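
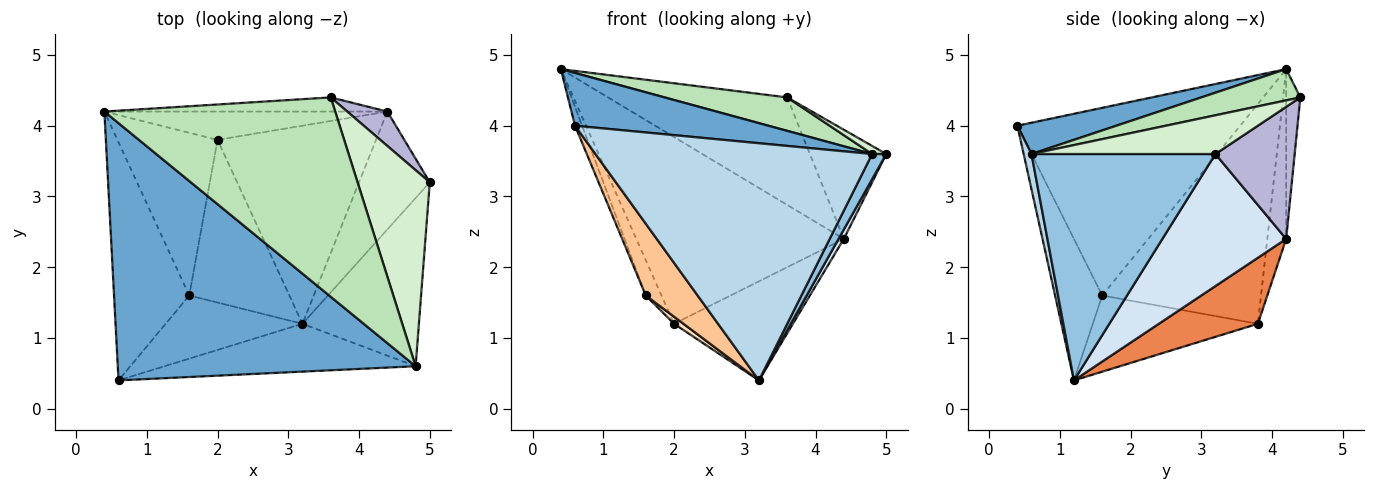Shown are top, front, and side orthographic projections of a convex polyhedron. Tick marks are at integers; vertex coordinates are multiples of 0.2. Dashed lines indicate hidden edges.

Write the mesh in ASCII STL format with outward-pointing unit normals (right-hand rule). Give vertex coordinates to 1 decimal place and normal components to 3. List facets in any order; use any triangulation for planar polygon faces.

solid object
 facet normal 0.102 -0.200 0.974
  outer loop
   vertex 4.8 0.6 3.6
   vertex 0.4 4.2 4.8
   vertex 0.6 0.4 4.0
  endloop
 endfacet
 facet normal 0.887 -0.068 -0.456
  outer loop
   vertex 4.8 0.6 3.6
   vertex 3.2 1.2 0.4
   vertex 5.0 3.2 3.6
  endloop
 endfacet
 facet normal 0.028 -0.980 -0.198
  outer loop
   vertex 4.8 0.6 3.6
   vertex 0.6 0.4 4.0
   vertex 3.2 1.2 0.4
  endloop
 endfacet
 facet normal 0.881 -0.038 -0.472
  outer loop
   vertex 4.4 4.2 2.4
   vertex 5.0 3.2 3.6
   vertex 3.2 1.2 0.4
  endloop
 endfacet
 facet normal 0.349 0.419 -0.838
  outer loop
   vertex 4.4 4.2 2.4
   vertex 3.2 1.2 0.4
   vertex 2.0 3.8 1.2
  endloop
 endfacet
 facet normal -0.090 0.985 -0.149
  outer loop
   vertex 4.4 4.2 2.4
   vertex 2.0 3.8 1.2
   vertex 0.4 4.2 4.8
  endloop
 endfacet
 facet normal -0.564 -0.620 -0.545
  outer loop
   vertex 1.6 1.6 1.6
   vertex 3.2 1.2 0.4
   vertex 0.6 0.4 4.0
  endloop
 endfacet
 facet normal -0.605 -0.035 -0.795
  outer loop
   vertex 1.6 1.6 1.6
   vertex 2.0 3.8 1.2
   vertex 3.2 1.2 0.4
  endloop
 endfacet
 facet normal -0.928 0.029 -0.372
  outer loop
   vertex 1.6 1.6 1.6
   vertex 0.6 0.4 4.0
   vertex 0.4 4.2 4.8
  endloop
 endfacet
 facet normal -0.906 0.090 -0.413
  outer loop
   vertex 1.6 1.6 1.6
   vertex 0.4 4.2 4.8
   vertex 2.0 3.8 1.2
  endloop
 endfacet
 facet normal 0.132 -0.164 0.978
  outer loop
   vertex 3.6 4.4 4.4
   vertex 0.4 4.2 4.8
   vertex 4.8 0.6 3.6
  endloop
 endfacet
 facet normal 0.472 -0.036 0.881
  outer loop
   vertex 3.6 4.4 4.4
   vertex 4.8 0.6 3.6
   vertex 5.0 3.2 3.6
  endloop
 endfacet
 facet normal -0.078 0.988 -0.130
  outer loop
   vertex 3.6 4.4 4.4
   vertex 4.4 4.2 2.4
   vertex 0.4 4.2 4.8
  endloop
 endfacet
 facet normal 0.703 0.678 0.213
  outer loop
   vertex 3.6 4.4 4.4
   vertex 5.0 3.2 3.6
   vertex 4.4 4.2 2.4
  endloop
 endfacet
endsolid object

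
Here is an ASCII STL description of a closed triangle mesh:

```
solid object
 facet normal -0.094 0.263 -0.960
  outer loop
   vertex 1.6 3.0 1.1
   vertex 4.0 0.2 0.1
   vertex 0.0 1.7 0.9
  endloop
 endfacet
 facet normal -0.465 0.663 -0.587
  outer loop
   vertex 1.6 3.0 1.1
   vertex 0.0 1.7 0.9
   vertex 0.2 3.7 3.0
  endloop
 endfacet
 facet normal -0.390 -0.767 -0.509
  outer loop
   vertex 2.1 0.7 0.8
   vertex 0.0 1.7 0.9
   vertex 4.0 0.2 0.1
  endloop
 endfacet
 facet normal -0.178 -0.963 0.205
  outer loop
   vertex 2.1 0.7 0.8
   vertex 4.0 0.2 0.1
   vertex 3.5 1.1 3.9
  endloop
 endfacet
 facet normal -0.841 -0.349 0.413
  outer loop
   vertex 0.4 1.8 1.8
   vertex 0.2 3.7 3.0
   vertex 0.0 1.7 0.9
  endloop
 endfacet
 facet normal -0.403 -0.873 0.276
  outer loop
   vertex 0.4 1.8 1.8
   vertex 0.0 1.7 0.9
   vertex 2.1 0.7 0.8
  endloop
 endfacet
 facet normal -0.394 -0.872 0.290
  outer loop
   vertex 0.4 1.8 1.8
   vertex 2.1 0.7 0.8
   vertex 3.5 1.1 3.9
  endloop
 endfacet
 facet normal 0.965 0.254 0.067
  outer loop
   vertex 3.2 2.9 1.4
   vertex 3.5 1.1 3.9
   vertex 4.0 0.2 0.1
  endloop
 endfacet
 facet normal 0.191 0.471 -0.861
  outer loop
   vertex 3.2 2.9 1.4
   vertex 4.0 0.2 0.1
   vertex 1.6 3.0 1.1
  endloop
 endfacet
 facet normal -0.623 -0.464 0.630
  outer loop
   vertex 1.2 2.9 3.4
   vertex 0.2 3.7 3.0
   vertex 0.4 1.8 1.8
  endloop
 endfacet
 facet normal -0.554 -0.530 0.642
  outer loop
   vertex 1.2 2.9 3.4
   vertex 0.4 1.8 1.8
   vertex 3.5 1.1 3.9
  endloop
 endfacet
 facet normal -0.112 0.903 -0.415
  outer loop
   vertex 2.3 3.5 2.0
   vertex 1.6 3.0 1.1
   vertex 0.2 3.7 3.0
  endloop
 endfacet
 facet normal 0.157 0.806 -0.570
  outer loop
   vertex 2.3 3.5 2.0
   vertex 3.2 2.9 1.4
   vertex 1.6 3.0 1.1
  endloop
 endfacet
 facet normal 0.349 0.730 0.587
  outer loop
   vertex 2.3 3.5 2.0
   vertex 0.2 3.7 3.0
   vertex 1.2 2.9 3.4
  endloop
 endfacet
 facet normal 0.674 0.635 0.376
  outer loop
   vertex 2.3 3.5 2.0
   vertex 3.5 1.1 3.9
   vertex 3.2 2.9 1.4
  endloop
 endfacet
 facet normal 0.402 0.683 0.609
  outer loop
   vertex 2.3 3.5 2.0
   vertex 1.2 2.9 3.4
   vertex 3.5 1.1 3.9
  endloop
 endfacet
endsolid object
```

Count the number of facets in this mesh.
16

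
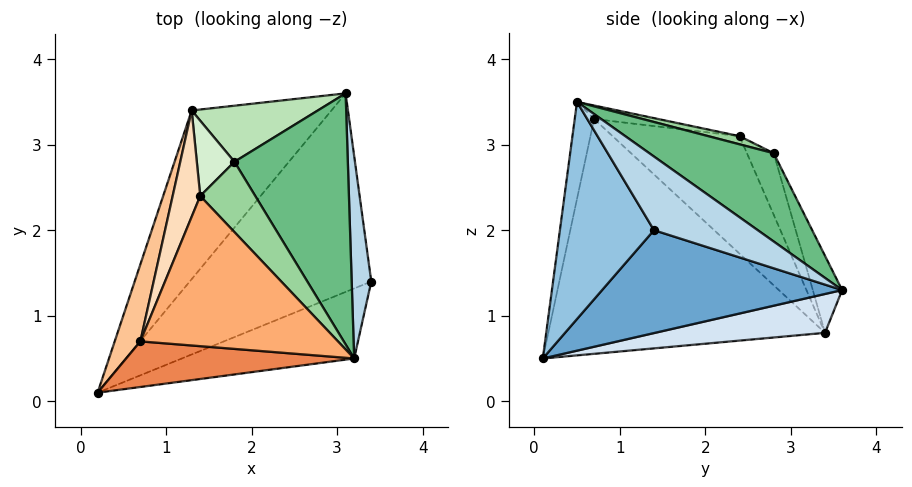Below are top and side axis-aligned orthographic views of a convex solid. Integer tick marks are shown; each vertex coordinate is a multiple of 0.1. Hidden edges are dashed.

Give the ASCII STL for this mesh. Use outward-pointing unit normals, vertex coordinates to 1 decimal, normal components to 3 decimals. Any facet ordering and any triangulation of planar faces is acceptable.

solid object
 facet normal 0.482 -0.205 -0.852
  outer loop
   vertex 3.1 3.6 1.3
   vertex 3.4 1.4 2.0
   vertex 0.2 0.1 0.5
  endloop
 endfacet
 facet normal 0.499 -0.771 -0.396
  outer loop
   vertex 3.2 0.5 3.5
   vertex 0.2 0.1 0.5
   vertex 3.4 1.4 2.0
  endloop
 endfacet
 facet normal 0.945 0.209 0.251
  outer loop
   vertex 3.2 0.5 3.5
   vertex 3.4 1.4 2.0
   vertex 3.1 3.6 1.3
  endloop
 endfacet
 facet normal 0.268 -0.002 -0.963
  outer loop
   vertex 1.3 3.4 0.8
   vertex 3.1 3.6 1.3
   vertex 0.2 0.1 0.5
  endloop
 endfacet
 facet normal -0.096 -0.970 0.225
  outer loop
   vertex 0.7 0.7 3.3
   vertex 0.2 0.1 0.5
   vertex 3.2 0.5 3.5
  endloop
 endfacet
 facet normal -0.067 0.144 0.987
  outer loop
   vertex 0.7 0.7 3.3
   vertex 3.2 0.5 3.5
   vertex 1.4 2.4 3.1
  endloop
 endfacet
 facet normal -0.946 0.306 0.103
  outer loop
   vertex 0.7 0.7 3.3
   vertex 1.3 3.4 0.8
   vertex 0.2 0.1 0.5
  endloop
 endfacet
 facet normal -0.895 0.393 0.210
  outer loop
   vertex 0.7 0.7 3.3
   vertex 1.4 2.4 3.1
   vertex 1.3 3.4 0.8
  endloop
 endfacet
 facet normal 0.531 0.502 0.683
  outer loop
   vertex 1.8 2.8 2.9
   vertex 3.2 0.5 3.5
   vertex 3.1 3.6 1.3
  endloop
 endfacet
 facet normal 0.139 0.328 0.934
  outer loop
   vertex 1.8 2.8 2.9
   vertex 1.4 2.4 3.1
   vertex 3.2 0.5 3.5
  endloop
 endfacet
 facet normal -0.190 0.931 0.311
  outer loop
   vertex 1.8 2.8 2.9
   vertex 3.1 3.6 1.3
   vertex 1.3 3.4 0.8
  endloop
 endfacet
 facet normal -0.570 0.744 0.348
  outer loop
   vertex 1.8 2.8 2.9
   vertex 1.3 3.4 0.8
   vertex 1.4 2.4 3.1
  endloop
 endfacet
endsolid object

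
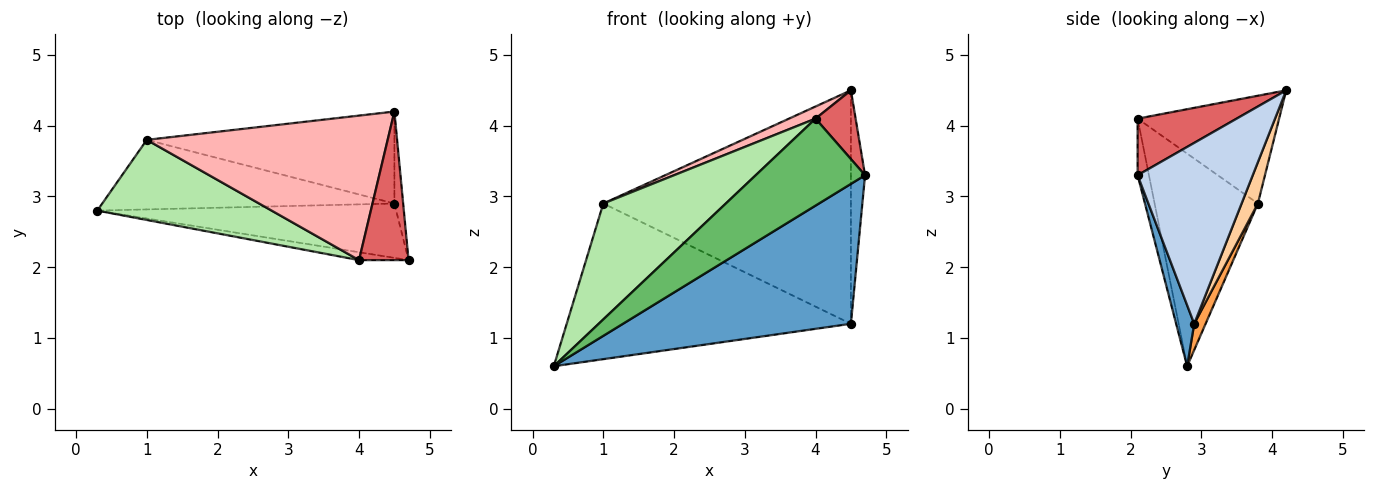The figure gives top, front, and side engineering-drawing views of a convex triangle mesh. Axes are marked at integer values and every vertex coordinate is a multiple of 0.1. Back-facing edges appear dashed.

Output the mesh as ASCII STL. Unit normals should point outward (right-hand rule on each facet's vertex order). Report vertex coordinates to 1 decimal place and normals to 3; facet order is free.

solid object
 facet normal 0.074 -0.930 -0.361
  outer loop
   vertex 4.5 2.9 1.2
   vertex 4.7 2.1 3.3
   vertex 0.3 2.8 0.6
  endloop
 endfacet
 facet normal 0.991 0.122 -0.048
  outer loop
   vertex 4.5 2.9 1.2
   vertex 4.5 4.2 4.5
   vertex 4.7 2.1 3.3
  endloop
 endfacet
 facet normal 0.037 0.912 -0.408
  outer loop
   vertex 4.5 2.9 1.2
   vertex 0.3 2.8 0.6
   vertex 1.0 3.8 2.9
  endloop
 endfacet
 facet normal 0.061 0.929 -0.366
  outer loop
   vertex 4.5 2.9 1.2
   vertex 1.0 3.8 2.9
   vertex 4.5 4.2 4.5
  endloop
 endfacet
 facet normal -0.103 -0.991 -0.090
  outer loop
   vertex 4.0 2.1 4.1
   vertex 0.3 2.8 0.6
   vertex 4.7 2.1 3.3
  endloop
 endfacet
 facet normal -0.570 -0.676 0.467
  outer loop
   vertex 4.0 2.1 4.1
   vertex 1.0 3.8 2.9
   vertex 0.3 2.8 0.6
  endloop
 endfacet
 facet normal 0.720 -0.291 0.630
  outer loop
   vertex 4.0 2.1 4.1
   vertex 4.7 2.1 3.3
   vertex 4.5 4.2 4.5
  endloop
 endfacet
 facet normal -0.407 -0.076 0.910
  outer loop
   vertex 4.0 2.1 4.1
   vertex 4.5 4.2 4.5
   vertex 1.0 3.8 2.9
  endloop
 endfacet
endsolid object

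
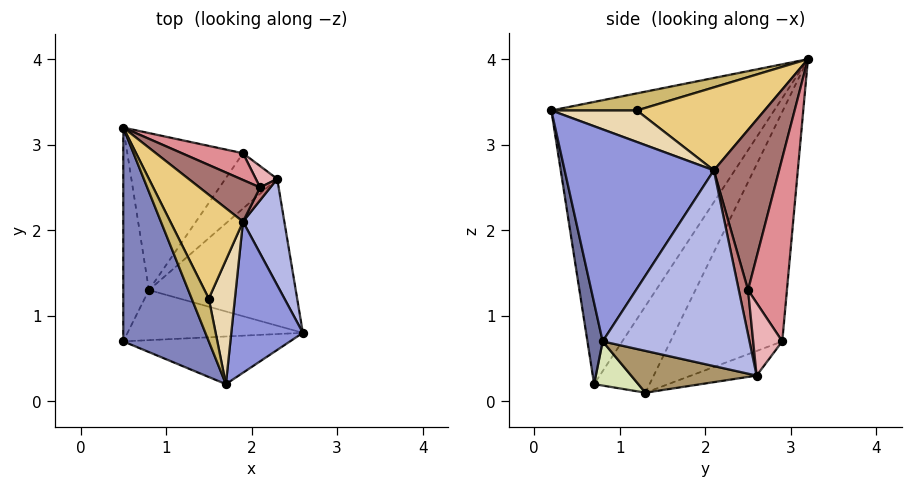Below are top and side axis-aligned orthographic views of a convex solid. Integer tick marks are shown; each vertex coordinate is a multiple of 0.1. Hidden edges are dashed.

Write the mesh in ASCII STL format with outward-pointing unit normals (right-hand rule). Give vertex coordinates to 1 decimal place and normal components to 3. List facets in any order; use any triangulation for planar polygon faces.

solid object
 facet normal 0.091 -0.978 -0.187
  outer loop
   vertex 1.7 0.2 3.4
   vertex 0.5 0.7 0.2
   vertex 2.6 0.8 0.7
  endloop
 endfacet
 facet normal -0.876 -0.403 0.265
  outer loop
   vertex 1.7 0.2 3.4
   vertex 0.5 3.2 4.0
   vertex 0.5 0.7 0.2
  endloop
 endfacet
 facet normal 0.947 0.018 0.320
  outer loop
   vertex 1.9 2.1 2.7
   vertex 1.7 0.2 3.4
   vertex 2.6 0.8 0.7
  endloop
 endfacet
 facet normal 0.958 0.205 0.202
  outer loop
   vertex 1.9 2.1 2.7
   vertex 2.6 0.8 0.7
   vertex 2.3 2.6 0.3
  endloop
 endfacet
 facet normal -0.880 0.397 -0.261
  outer loop
   vertex 0.8 1.3 0.1
   vertex 0.5 0.7 0.2
   vertex 0.5 3.2 4.0
  endloop
 endfacet
 facet normal -0.703 0.616 -0.354
  outer loop
   vertex 0.8 1.3 0.1
   vertex 0.5 3.2 4.0
   vertex 1.9 2.9 0.7
  endloop
 endfacet
 facet normal -0.362 0.535 -0.763
  outer loop
   vertex 0.8 1.3 0.1
   vertex 1.9 2.9 0.7
   vertex 2.3 2.6 0.3
  endloop
 endfacet
 facet normal 0.235 -0.273 -0.933
  outer loop
   vertex 0.8 1.3 0.1
   vertex 2.6 0.8 0.7
   vertex 0.5 0.7 0.2
  endloop
 endfacet
 facet normal 0.270 -0.166 -0.948
  outer loop
   vertex 0.8 1.3 0.1
   vertex 2.3 2.6 0.3
   vertex 2.6 0.8 0.7
  endloop
 endfacet
 facet normal 0.700 0.140 0.700
  outer loop
   vertex 1.5 1.2 3.4
   vertex 0.5 3.2 4.0
   vertex 1.7 0.2 3.4
  endloop
 endfacet
 facet normal 0.740 0.176 0.649
  outer loop
   vertex 1.5 1.2 3.4
   vertex 1.9 2.1 2.7
   vertex 0.5 3.2 4.0
  endloop
 endfacet
 facet normal 0.761 0.152 0.631
  outer loop
   vertex 1.5 1.2 3.4
   vertex 1.7 0.2 3.4
   vertex 1.9 2.1 2.7
  endloop
 endfacet
 facet normal 0.740 0.611 0.280
  outer loop
   vertex 2.1 2.5 1.3
   vertex 0.5 3.2 4.0
   vertex 1.9 2.1 2.7
  endloop
 endfacet
 facet normal 0.933 0.287 0.215
  outer loop
   vertex 2.1 2.5 1.3
   vertex 1.9 2.1 2.7
   vertex 2.3 2.6 0.3
  endloop
 endfacet
 facet normal 0.688 0.688 0.229
  outer loop
   vertex 2.1 2.5 1.3
   vertex 1.9 2.9 0.7
   vertex 0.5 3.2 4.0
  endloop
 endfacet
 facet normal 0.712 0.670 0.209
  outer loop
   vertex 2.1 2.5 1.3
   vertex 2.3 2.6 0.3
   vertex 1.9 2.9 0.7
  endloop
 endfacet
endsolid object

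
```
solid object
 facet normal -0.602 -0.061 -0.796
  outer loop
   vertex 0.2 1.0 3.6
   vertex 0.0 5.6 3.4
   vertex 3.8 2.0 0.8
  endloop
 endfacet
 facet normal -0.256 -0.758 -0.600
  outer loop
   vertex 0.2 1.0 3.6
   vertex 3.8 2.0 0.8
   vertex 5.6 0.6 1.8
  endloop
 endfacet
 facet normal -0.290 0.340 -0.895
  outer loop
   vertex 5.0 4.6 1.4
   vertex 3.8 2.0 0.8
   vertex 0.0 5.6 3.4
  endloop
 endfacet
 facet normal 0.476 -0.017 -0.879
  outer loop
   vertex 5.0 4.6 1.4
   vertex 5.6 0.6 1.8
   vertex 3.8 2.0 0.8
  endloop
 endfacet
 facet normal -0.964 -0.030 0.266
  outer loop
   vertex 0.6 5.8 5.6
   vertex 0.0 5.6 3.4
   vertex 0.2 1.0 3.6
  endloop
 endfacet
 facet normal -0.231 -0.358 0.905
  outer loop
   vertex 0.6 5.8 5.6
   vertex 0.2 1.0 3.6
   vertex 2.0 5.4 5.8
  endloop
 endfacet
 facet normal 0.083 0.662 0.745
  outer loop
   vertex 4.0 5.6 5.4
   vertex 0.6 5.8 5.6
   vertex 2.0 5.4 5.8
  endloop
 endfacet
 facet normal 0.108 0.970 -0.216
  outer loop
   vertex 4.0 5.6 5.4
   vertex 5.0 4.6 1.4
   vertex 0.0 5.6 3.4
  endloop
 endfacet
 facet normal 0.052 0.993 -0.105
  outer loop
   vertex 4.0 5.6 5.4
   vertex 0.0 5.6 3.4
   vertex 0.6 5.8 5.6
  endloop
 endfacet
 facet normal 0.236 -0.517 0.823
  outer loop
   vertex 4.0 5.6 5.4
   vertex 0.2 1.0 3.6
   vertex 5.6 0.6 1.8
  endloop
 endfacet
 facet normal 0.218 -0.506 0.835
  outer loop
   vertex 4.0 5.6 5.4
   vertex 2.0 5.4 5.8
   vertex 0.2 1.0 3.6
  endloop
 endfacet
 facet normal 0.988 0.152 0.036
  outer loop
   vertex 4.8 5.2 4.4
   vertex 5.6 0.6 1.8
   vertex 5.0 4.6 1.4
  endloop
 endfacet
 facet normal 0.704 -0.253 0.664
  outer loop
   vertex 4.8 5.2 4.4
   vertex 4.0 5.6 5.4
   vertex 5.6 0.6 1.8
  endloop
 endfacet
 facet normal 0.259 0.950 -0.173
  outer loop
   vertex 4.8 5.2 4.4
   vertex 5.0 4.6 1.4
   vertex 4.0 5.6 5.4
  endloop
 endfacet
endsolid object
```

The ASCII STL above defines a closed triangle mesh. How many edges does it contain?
21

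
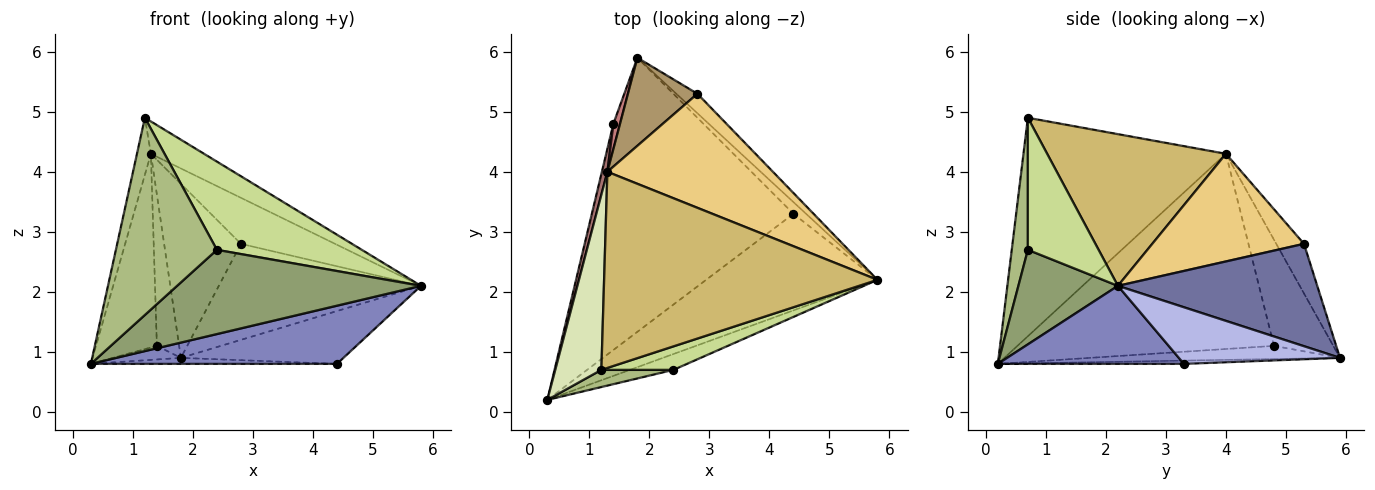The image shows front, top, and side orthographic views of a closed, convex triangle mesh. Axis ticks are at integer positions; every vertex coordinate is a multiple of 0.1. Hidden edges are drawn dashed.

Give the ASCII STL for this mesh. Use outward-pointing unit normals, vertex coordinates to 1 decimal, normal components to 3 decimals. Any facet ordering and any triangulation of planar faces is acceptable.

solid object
 facet normal 0.695 0.705 -0.143
  outer loop
   vertex 2.8 5.3 2.8
   vertex 5.8 2.2 2.1
   vertex 1.8 5.9 0.9
  endloop
 endfacet
 facet normal 0.363 -0.481 -0.798
  outer loop
   vertex 4.4 3.3 0.8
   vertex 5.8 2.2 2.1
   vertex 0.3 0.2 0.8
  endloop
 endfacet
 facet normal -0.017 0.022 -1.000
  outer loop
   vertex 4.4 3.3 0.8
   vertex 0.3 0.2 0.8
   vertex 1.8 5.9 0.9
  endloop
 endfacet
 facet normal 0.696 0.701 -0.155
  outer loop
   vertex 4.4 3.3 0.8
   vertex 1.8 5.9 0.9
   vertex 5.8 2.2 2.1
  endloop
 endfacet
 facet normal 0.372 -0.912 -0.171
  outer loop
   vertex 2.4 0.7 2.7
   vertex 0.3 0.2 0.8
   vertex 5.8 2.2 2.1
  endloop
 endfacet
 facet normal 0.157 -0.984 0.086
  outer loop
   vertex 2.4 0.7 2.7
   vertex 1.2 0.7 4.9
   vertex 0.3 0.2 0.8
  endloop
 endfacet
 facet normal 0.427 -0.874 0.233
  outer loop
   vertex 2.4 0.7 2.7
   vertex 5.8 2.2 2.1
   vertex 1.2 0.7 4.9
  endloop
 endfacet
 facet normal -0.976 0.067 0.206
  outer loop
   vertex 1.3 4.0 4.3
   vertex 0.3 0.2 0.8
   vertex 1.2 0.7 4.9
  endloop
 endfacet
 facet normal -0.307 0.849 0.430
  outer loop
   vertex 1.3 4.0 4.3
   vertex 2.8 5.3 2.8
   vertex 1.8 5.9 0.9
  endloop
 endfacet
 facet normal 0.480 0.143 0.865
  outer loop
   vertex 1.3 4.0 4.3
   vertex 1.2 0.7 4.9
   vertex 5.8 2.2 2.1
  endloop
 endfacet
 facet normal 0.516 0.320 0.794
  outer loop
   vertex 1.3 4.0 4.3
   vertex 5.8 2.2 2.1
   vertex 2.8 5.3 2.8
  endloop
 endfacet
 facet normal -0.868 0.236 -0.437
  outer loop
   vertex 1.4 4.8 1.1
   vertex 1.8 5.9 0.9
   vertex 0.3 0.2 0.8
  endloop
 endfacet
 facet normal -0.973 0.231 0.027
  outer loop
   vertex 1.4 4.8 1.1
   vertex 0.3 0.2 0.8
   vertex 1.3 4.0 4.3
  endloop
 endfacet
 facet normal -0.935 0.351 0.058
  outer loop
   vertex 1.4 4.8 1.1
   vertex 1.3 4.0 4.3
   vertex 1.8 5.9 0.9
  endloop
 endfacet
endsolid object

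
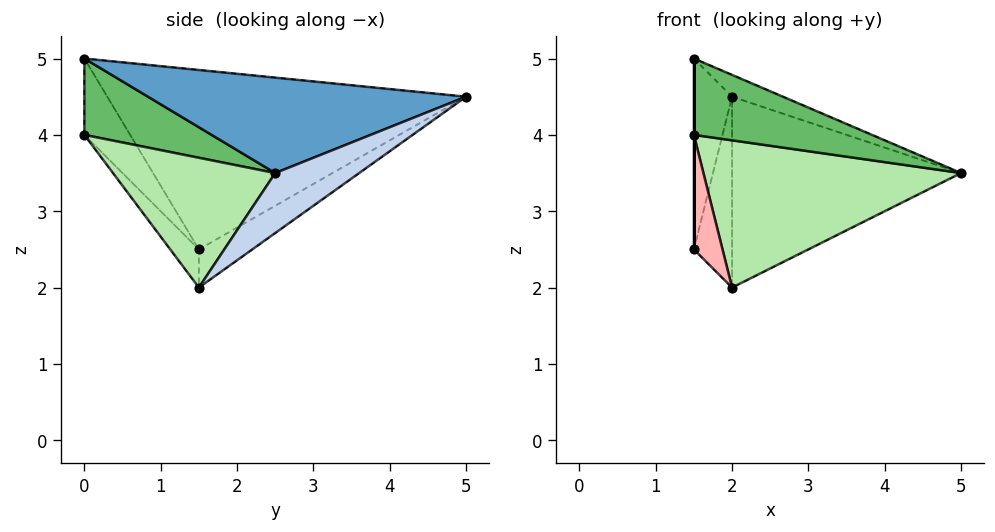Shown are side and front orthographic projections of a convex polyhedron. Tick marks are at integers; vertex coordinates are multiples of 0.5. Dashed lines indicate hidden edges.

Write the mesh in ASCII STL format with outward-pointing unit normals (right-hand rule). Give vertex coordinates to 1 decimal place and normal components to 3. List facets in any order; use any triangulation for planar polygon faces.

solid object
 facet normal 0.358 0.057 0.932
  outer loop
   vertex 2.0 5.0 4.5
   vertex 1.5 0.0 5.0
   vertex 5.0 2.5 3.5
  endloop
 endfacet
 facet normal 0.208 0.568 -0.796
  outer loop
   vertex 2.0 1.5 2.0
   vertex 2.0 5.0 4.5
   vertex 5.0 2.5 3.5
  endloop
 endfacet
 facet normal -0.992 0.106 0.063
  outer loop
   vertex 1.5 1.5 2.5
   vertex 1.5 0.0 5.0
   vertex 2.0 5.0 4.5
  endloop
 endfacet
 facet normal -0.631 0.451 -0.631
  outer loop
   vertex 1.5 1.5 2.5
   vertex 2.0 5.0 4.5
   vertex 2.0 1.5 2.0
  endloop
 endfacet
 facet normal 0.581 -0.814 0.000
  outer loop
   vertex 1.5 0.0 4.0
   vertex 5.0 2.5 3.5
   vertex 1.5 0.0 5.0
  endloop
 endfacet
 facet normal 0.476 -0.756 -0.448
  outer loop
   vertex 1.5 0.0 4.0
   vertex 2.0 1.5 2.0
   vertex 5.0 2.5 3.5
  endloop
 endfacet
 facet normal -1.000 0.000 0.000
  outer loop
   vertex 1.5 0.0 4.0
   vertex 1.5 0.0 5.0
   vertex 1.5 1.5 2.5
  endloop
 endfacet
 facet normal -0.577 -0.577 -0.577
  outer loop
   vertex 1.5 0.0 4.0
   vertex 1.5 1.5 2.5
   vertex 2.0 1.5 2.0
  endloop
 endfacet
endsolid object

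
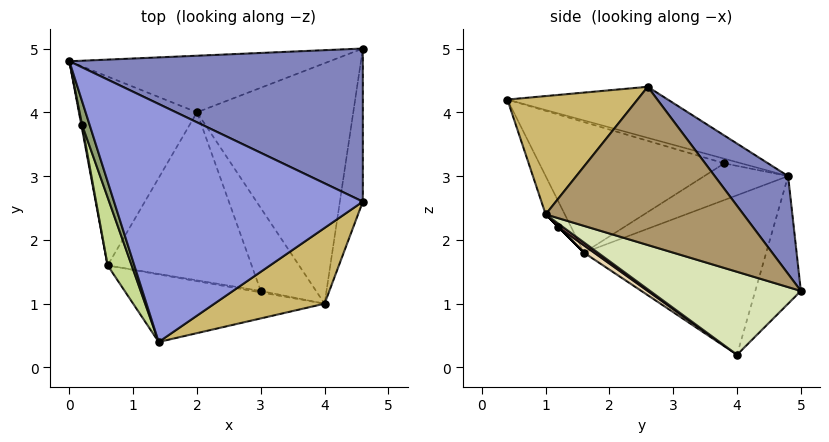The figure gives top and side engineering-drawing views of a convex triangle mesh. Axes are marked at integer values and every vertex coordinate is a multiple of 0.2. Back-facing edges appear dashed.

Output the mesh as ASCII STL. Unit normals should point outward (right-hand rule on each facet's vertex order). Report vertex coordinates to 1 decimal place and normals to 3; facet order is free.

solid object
 facet normal -0.194 0.898 -0.395
  outer loop
   vertex 2.0 4.0 0.2
   vertex 0.0 4.8 3.0
   vertex 4.6 5.0 1.2
  endloop
 endfacet
 facet normal 0.196 0.784 0.588
  outer loop
   vertex 4.6 2.6 4.4
   vertex 4.6 5.0 1.2
   vertex 0.0 4.8 3.0
  endloop
 endfacet
 facet normal -0.197 0.199 0.960
  outer loop
   vertex 4.6 2.6 4.4
   vertex 0.0 4.8 3.0
   vertex 1.4 0.4 4.2
  endloop
 endfacet
 facet normal -0.802 0.072 -0.593
  outer loop
   vertex 0.6 1.6 1.8
   vertex 0.0 4.8 3.0
   vertex 2.0 4.0 0.2
  endloop
 endfacet
 facet normal -0.523 0.065 0.850
  outer loop
   vertex 0.2 3.8 3.2
   vertex 1.4 0.4 4.2
   vertex 0.0 4.8 3.0
  endloop
 endfacet
 facet normal -0.981 -0.192 0.021
  outer loop
   vertex 0.2 3.8 3.2
   vertex 0.0 4.8 3.0
   vertex 0.6 1.6 1.8
  endloop
 endfacet
 facet normal -0.944 -0.282 0.174
  outer loop
   vertex 0.2 3.8 3.2
   vertex 0.6 1.6 1.8
   vertex 1.4 0.4 4.2
  endloop
 endfacet
 facet normal 0.444 -0.318 -0.838
  outer loop
   vertex 4.0 1.0 2.4
   vertex 2.0 4.0 0.2
   vertex 4.6 5.0 1.2
  endloop
 endfacet
 facet normal 0.972 -0.188 -0.141
  outer loop
   vertex 4.0 1.0 2.4
   vertex 4.6 5.0 1.2
   vertex 4.6 2.6 4.4
  endloop
 endfacet
 facet normal 0.486 -0.748 0.452
  outer loop
   vertex 4.0 1.0 2.4
   vertex 4.6 2.6 4.4
   vertex 1.4 0.4 4.2
  endloop
 endfacet
 facet normal -0.085 -0.902 -0.423
  outer loop
   vertex 4.0 1.0 2.4
   vertex 1.4 0.4 4.2
   vertex 0.6 1.6 1.8
  endloop
 endfacet
 facet normal 0.042 -0.571 -0.820
  outer loop
   vertex 3.0 1.2 2.2
   vertex 0.6 1.6 1.8
   vertex 2.0 4.0 0.2
  endloop
 endfacet
 facet normal 0.051 -0.568 -0.821
  outer loop
   vertex 3.0 1.2 2.2
   vertex 2.0 4.0 0.2
   vertex 4.0 1.0 2.4
  endloop
 endfacet
 facet normal 0.000 -0.707 -0.707
  outer loop
   vertex 3.0 1.2 2.2
   vertex 4.0 1.0 2.4
   vertex 0.6 1.6 1.8
  endloop
 endfacet
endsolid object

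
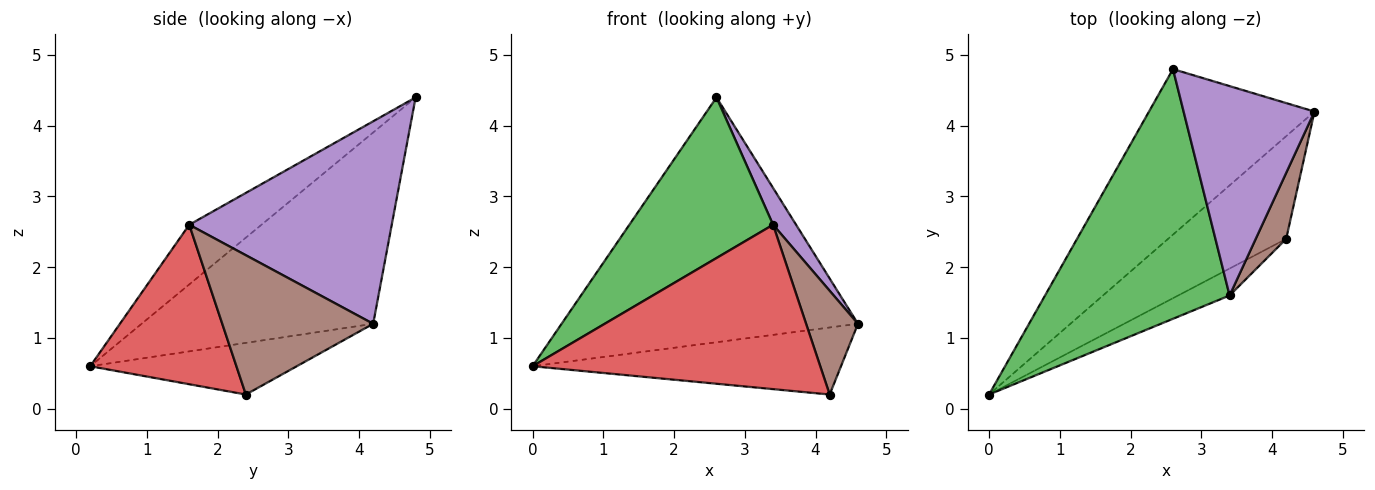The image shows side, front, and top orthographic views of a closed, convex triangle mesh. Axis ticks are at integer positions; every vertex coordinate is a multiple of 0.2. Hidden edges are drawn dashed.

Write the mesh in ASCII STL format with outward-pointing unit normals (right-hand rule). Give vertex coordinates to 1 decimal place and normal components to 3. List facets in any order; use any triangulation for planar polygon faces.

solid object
 facet normal -0.543 0.695 -0.470
  outer loop
   vertex 2.6 4.8 4.4
   vertex 4.6 4.2 1.2
   vertex 0.0 0.2 0.6
  endloop
 endfacet
 facet normal -0.344 0.513 -0.786
  outer loop
   vertex 4.2 2.4 0.2
   vertex 0.0 0.2 0.6
   vertex 4.6 4.2 1.2
  endloop
 endfacet
 facet normal -0.262 -0.522 0.812
  outer loop
   vertex 3.4 1.6 2.6
   vertex 2.6 4.8 4.4
   vertex 0.0 0.2 0.6
  endloop
 endfacet
 facet normal 0.448 -0.882 -0.145
  outer loop
   vertex 3.4 1.6 2.6
   vertex 0.0 0.2 0.6
   vertex 4.2 2.4 0.2
  endloop
 endfacet
 facet normal 0.836 -0.095 0.540
  outer loop
   vertex 3.4 1.6 2.6
   vertex 4.6 4.2 1.2
   vertex 2.6 4.8 4.4
  endloop
 endfacet
 facet normal 0.926 -0.318 0.203
  outer loop
   vertex 3.4 1.6 2.6
   vertex 4.2 2.4 0.2
   vertex 4.6 4.2 1.2
  endloop
 endfacet
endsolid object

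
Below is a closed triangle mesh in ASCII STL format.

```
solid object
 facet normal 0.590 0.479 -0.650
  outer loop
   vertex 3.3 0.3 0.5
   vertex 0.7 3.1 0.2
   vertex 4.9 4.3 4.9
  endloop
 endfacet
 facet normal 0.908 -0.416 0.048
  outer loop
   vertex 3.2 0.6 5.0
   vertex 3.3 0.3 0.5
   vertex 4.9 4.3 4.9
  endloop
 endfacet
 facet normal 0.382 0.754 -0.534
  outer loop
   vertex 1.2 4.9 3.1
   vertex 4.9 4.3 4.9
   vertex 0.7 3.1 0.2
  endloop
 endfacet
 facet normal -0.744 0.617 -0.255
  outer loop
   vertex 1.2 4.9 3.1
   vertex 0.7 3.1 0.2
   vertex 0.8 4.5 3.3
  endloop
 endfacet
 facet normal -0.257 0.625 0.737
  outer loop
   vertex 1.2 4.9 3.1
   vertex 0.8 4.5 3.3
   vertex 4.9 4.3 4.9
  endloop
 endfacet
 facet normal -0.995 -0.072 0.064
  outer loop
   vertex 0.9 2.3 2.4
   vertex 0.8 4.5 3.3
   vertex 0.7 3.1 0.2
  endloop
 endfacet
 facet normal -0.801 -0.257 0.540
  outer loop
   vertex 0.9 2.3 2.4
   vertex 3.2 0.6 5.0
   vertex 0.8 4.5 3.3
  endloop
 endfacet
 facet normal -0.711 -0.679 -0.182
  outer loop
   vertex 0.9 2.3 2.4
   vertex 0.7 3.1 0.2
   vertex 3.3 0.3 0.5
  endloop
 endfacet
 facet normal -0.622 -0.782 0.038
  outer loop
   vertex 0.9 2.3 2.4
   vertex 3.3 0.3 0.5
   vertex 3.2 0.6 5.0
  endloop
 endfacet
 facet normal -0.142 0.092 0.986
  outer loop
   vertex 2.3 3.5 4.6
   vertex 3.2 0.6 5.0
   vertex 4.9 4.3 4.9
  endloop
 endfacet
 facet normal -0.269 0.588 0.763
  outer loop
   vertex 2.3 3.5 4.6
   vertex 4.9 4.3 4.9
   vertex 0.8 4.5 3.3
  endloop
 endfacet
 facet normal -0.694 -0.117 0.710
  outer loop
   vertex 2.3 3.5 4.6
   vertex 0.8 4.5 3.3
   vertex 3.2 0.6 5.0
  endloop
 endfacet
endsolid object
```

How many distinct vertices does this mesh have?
8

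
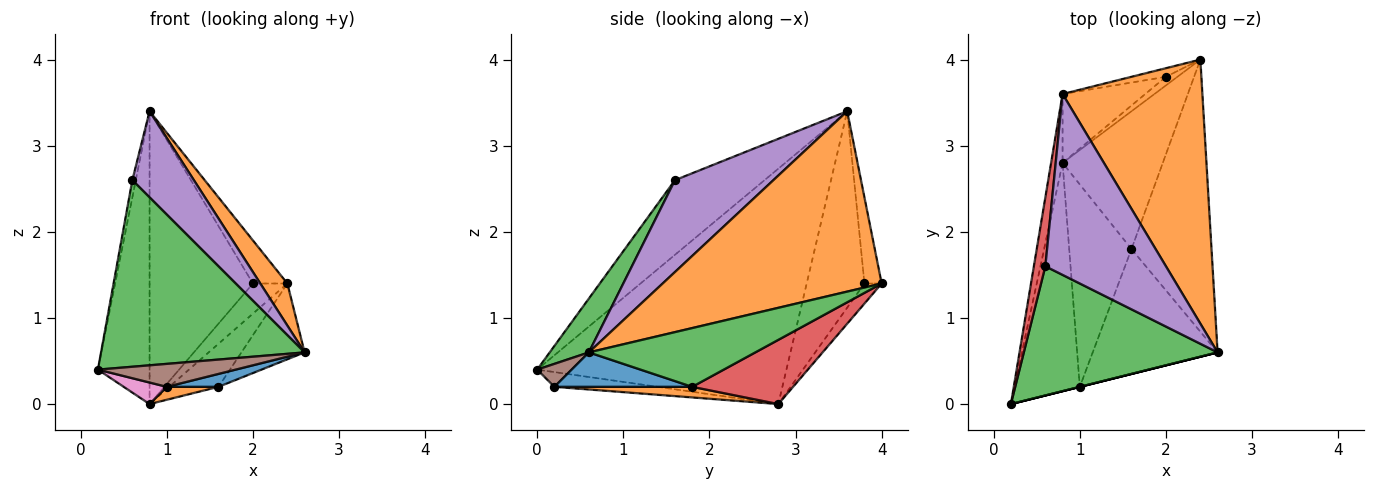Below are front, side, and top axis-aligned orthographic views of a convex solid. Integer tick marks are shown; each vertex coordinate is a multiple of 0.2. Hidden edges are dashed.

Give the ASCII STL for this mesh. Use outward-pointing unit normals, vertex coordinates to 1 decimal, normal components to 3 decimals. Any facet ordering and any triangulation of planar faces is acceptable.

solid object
 facet normal -0.978 0.203 -0.048
  outer loop
   vertex 0.8 2.8 0.0
   vertex 0.2 0.0 0.4
   vertex 0.8 3.6 3.4
  endloop
 endfacet
 facet normal 0.787 -0.097 0.610
  outer loop
   vertex 2.4 4.0 1.4
   vertex 0.8 3.6 3.4
   vertex 2.6 0.6 0.6
  endloop
 endfacet
 facet normal 0.156 -0.812 0.562
  outer loop
   vertex 0.6 1.6 2.6
   vertex 0.2 0.0 0.4
   vertex 2.6 0.6 0.6
  endloop
 endfacet
 facet normal -0.988 0.038 0.152
  outer loop
   vertex 0.6 1.6 2.6
   vertex 0.8 3.6 3.4
   vertex 0.2 0.0 0.4
  endloop
 endfacet
 facet normal 0.567 -0.354 0.744
  outer loop
   vertex 0.6 1.6 2.6
   vertex 2.6 0.6 0.6
   vertex 0.8 3.6 3.4
  endloop
 endfacet
 facet normal 0.243 -0.970 0.000
  outer loop
   vertex 1.0 0.2 0.2
   vertex 2.6 0.6 0.6
   vertex 0.2 0.0 0.4
  endloop
 endfacet
 facet normal -0.220 -0.092 -0.971
  outer loop
   vertex 1.0 0.2 0.2
   vertex 0.2 0.0 0.4
   vertex 0.8 2.8 0.0
  endloop
 endfacet
 facet normal -0.478 0.855 -0.201
  outer loop
   vertex 2.0 3.8 1.4
   vertex 0.8 2.8 0.0
   vertex 0.8 3.6 3.4
  endloop
 endfacet
 facet normal -0.440 0.880 -0.176
  outer loop
   vertex 2.0 3.8 1.4
   vertex 0.8 3.6 3.4
   vertex 2.4 4.0 1.4
  endloop
 endfacet
 facet normal -0.433 0.867 -0.248
  outer loop
   vertex 2.0 3.8 1.4
   vertex 2.4 4.0 1.4
   vertex 0.8 2.8 0.0
  endloop
 endfacet
 facet normal 0.265 -0.099 -0.959
  outer loop
   vertex 1.6 1.8 0.2
   vertex 2.6 0.6 0.6
   vertex 1.0 0.2 0.2
  endloop
 endfacet
 facet normal 0.167 -0.063 -0.984
  outer loop
   vertex 1.6 1.8 0.2
   vertex 1.0 0.2 0.2
   vertex 0.8 2.8 0.0
  endloop
 endfacet
 facet normal 0.577 0.219 -0.787
  outer loop
   vertex 1.6 1.8 0.2
   vertex 2.4 4.0 1.4
   vertex 2.6 0.6 0.6
  endloop
 endfacet
 facet normal 0.522 0.254 -0.814
  outer loop
   vertex 1.6 1.8 0.2
   vertex 0.8 2.8 0.0
   vertex 2.4 4.0 1.4
  endloop
 endfacet
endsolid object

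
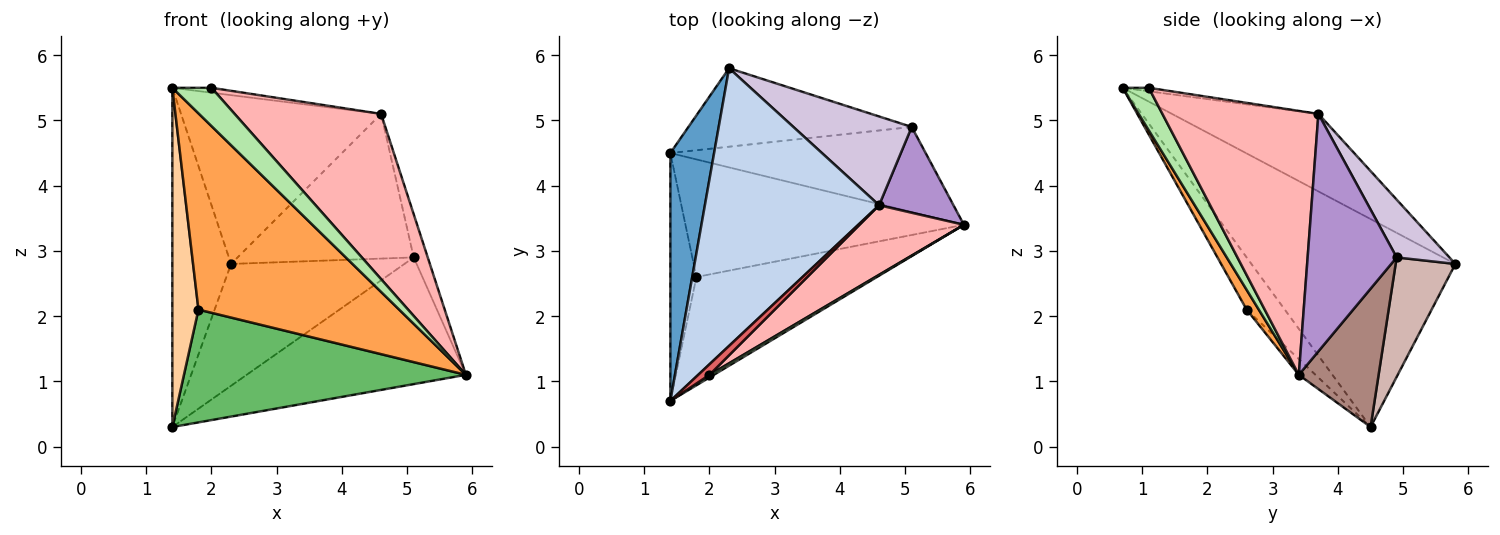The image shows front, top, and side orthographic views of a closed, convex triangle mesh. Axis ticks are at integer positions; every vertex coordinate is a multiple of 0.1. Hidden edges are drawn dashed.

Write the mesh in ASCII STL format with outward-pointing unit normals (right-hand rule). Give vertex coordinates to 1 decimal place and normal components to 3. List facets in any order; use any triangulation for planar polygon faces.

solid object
 facet normal -0.942 0.271 0.198
  outer loop
   vertex 1.4 4.5 0.3
   vertex 1.4 0.7 5.5
   vertex 2.3 5.8 2.8
  endloop
 endfacet
 facet normal -0.355 0.486 0.799
  outer loop
   vertex 4.6 3.7 5.1
   vertex 2.3 5.8 2.8
   vertex 1.4 0.7 5.5
  endloop
 endfacet
 facet normal 0.053 -0.874 -0.482
  outer loop
   vertex 1.8 2.6 2.1
   vertex 5.9 3.4 1.1
   vertex 1.4 0.7 5.5
  endloop
 endfacet
 facet normal -0.763 -0.522 -0.381
  outer loop
   vertex 1.8 2.6 2.1
   vertex 1.4 0.7 5.5
   vertex 1.4 4.5 0.3
  endloop
 endfacet
 facet normal -0.041 -0.692 -0.721
  outer loop
   vertex 1.8 2.6 2.1
   vertex 1.4 4.5 0.3
   vertex 5.9 3.4 1.1
  endloop
 endfacet
 facet normal 0.554 -0.831 0.057
  outer loop
   vertex 2.0 1.1 5.5
   vertex 1.4 0.7 5.5
   vertex 5.9 3.4 1.1
  endloop
 endfacet
 facet normal -0.269 0.404 0.874
  outer loop
   vertex 2.0 1.1 5.5
   vertex 4.6 3.7 5.1
   vertex 1.4 0.7 5.5
  endloop
 endfacet
 facet normal 0.700 -0.658 0.277
  outer loop
   vertex 2.0 1.1 5.5
   vertex 5.9 3.4 1.1
   vertex 4.6 3.7 5.1
  endloop
 endfacet
 facet normal 0.944 0.149 0.296
  outer loop
   vertex 5.1 4.9 2.9
   vertex 4.6 3.7 5.1
   vertex 5.9 3.4 1.1
  endloop
 endfacet
 facet normal 0.247 0.826 0.507
  outer loop
   vertex 5.1 4.9 2.9
   vertex 2.3 5.8 2.8
   vertex 4.6 3.7 5.1
  endloop
 endfacet
 facet normal 0.289 0.795 -0.534
  outer loop
   vertex 5.1 4.9 2.9
   vertex 5.9 3.4 1.1
   vertex 1.4 4.5 0.3
  endloop
 endfacet
 facet normal 0.278 0.808 -0.520
  outer loop
   vertex 5.1 4.9 2.9
   vertex 1.4 4.5 0.3
   vertex 2.3 5.8 2.8
  endloop
 endfacet
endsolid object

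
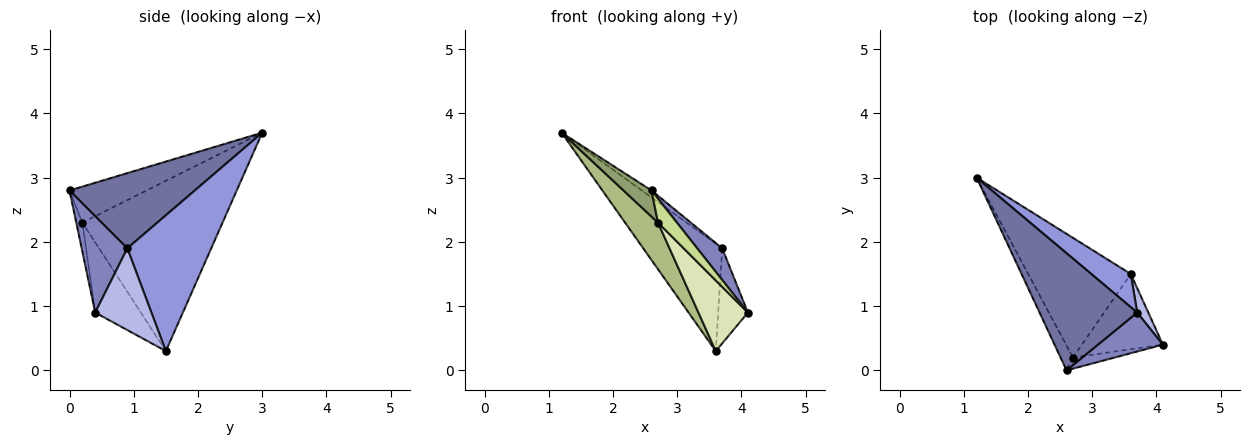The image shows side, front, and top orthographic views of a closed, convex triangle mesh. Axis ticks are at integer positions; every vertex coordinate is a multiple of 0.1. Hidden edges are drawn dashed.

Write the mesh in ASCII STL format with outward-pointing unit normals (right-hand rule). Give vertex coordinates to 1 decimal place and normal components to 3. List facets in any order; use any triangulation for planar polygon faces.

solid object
 facet normal 0.609 0.047 0.792
  outer loop
   vertex 3.7 0.9 1.9
   vertex 1.2 3.0 3.7
   vertex 2.6 0.0 2.8
  endloop
 endfacet
 facet normal 0.755 -0.414 0.509
  outer loop
   vertex 3.7 0.9 1.9
   vertex 2.6 0.0 2.8
   vertex 4.1 0.4 0.9
  endloop
 endfacet
 facet normal 0.712 0.671 0.207
  outer loop
   vertex 3.7 0.9 1.9
   vertex 3.6 1.5 0.3
   vertex 1.2 3.0 3.7
  endloop
 endfacet
 facet normal 0.878 0.464 0.119
  outer loop
   vertex 3.7 0.9 1.9
   vertex 4.1 0.4 0.9
   vertex 3.6 1.5 0.3
  endloop
 endfacet
 facet normal -0.894 -0.325 -0.309
  outer loop
   vertex 2.7 0.2 2.3
   vertex 2.6 0.0 2.8
   vertex 1.2 3.0 3.7
  endloop
 endfacet
 facet normal -0.840 -0.197 -0.506
  outer loop
   vertex 2.7 0.2 2.3
   vertex 1.2 3.0 3.7
   vertex 3.6 1.5 0.3
  endloop
 endfacet
 facet normal -0.280 -0.871 -0.404
  outer loop
   vertex 2.7 0.2 2.3
   vertex 4.1 0.4 0.9
   vertex 2.6 0.0 2.8
  endloop
 endfacet
 facet normal -0.534 -0.579 -0.616
  outer loop
   vertex 2.7 0.2 2.3
   vertex 3.6 1.5 0.3
   vertex 4.1 0.4 0.9
  endloop
 endfacet
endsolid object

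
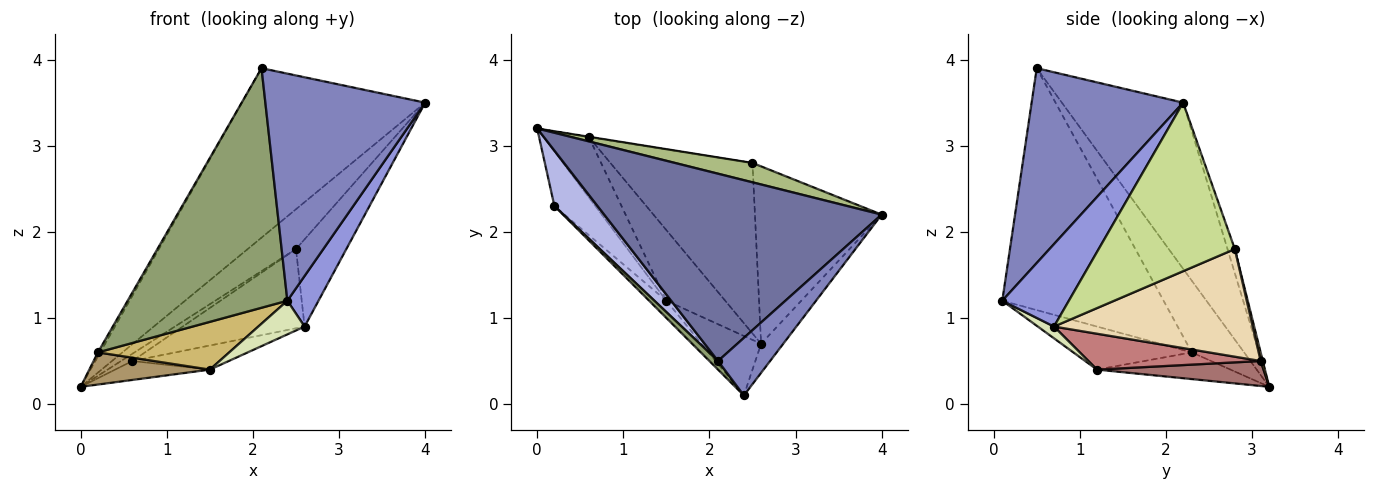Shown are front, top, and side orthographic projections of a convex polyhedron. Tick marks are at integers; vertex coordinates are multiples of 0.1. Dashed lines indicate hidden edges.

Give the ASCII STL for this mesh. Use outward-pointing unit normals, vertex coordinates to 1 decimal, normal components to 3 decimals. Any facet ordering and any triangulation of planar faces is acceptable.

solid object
 facet normal -0.406 0.613 0.678
  outer loop
   vertex 2.1 0.5 3.9
   vertex 4.0 2.2 3.5
   vertex 0.0 3.2 0.2
  endloop
 endfacet
 facet normal 0.677 -0.714 0.181
  outer loop
   vertex 2.1 0.5 3.9
   vertex 2.4 0.1 1.2
   vertex 4.0 2.2 3.5
  endloop
 endfacet
 facet normal 0.880 -0.412 -0.236
  outer loop
   vertex 2.6 0.7 0.9
   vertex 4.0 2.2 3.5
   vertex 2.4 0.1 1.2
  endloop
 endfacet
 facet normal -0.857 0.038 0.514
  outer loop
   vertex 0.2 2.3 0.6
   vertex 2.1 0.5 3.9
   vertex 0.0 3.2 0.2
  endloop
 endfacet
 facet normal -0.710 -0.703 0.025
  outer loop
   vertex 0.2 2.3 0.6
   vertex 2.4 0.1 1.2
   vertex 2.1 0.5 3.9
  endloop
 endfacet
 facet normal -0.135 0.891 0.433
  outer loop
   vertex 2.5 2.8 1.8
   vertex 0.0 3.2 0.2
   vertex 4.0 2.2 3.5
  endloop
 endfacet
 facet normal 0.767 0.283 -0.576
  outer loop
   vertex 2.5 2.8 1.8
   vertex 4.0 2.2 3.5
   vertex 2.6 0.7 0.9
  endloop
 endfacet
 facet normal 0.169 -0.485 -0.858
  outer loop
   vertex 1.5 1.2 0.4
   vertex 2.6 0.7 0.9
   vertex 2.4 0.1 1.2
  endloop
 endfacet
 facet normal -0.490 -0.443 -0.751
  outer loop
   vertex 1.5 1.2 0.4
   vertex 0.2 2.3 0.6
   vertex 0.0 3.2 0.2
  endloop
 endfacet
 facet normal -0.647 -0.717 -0.259
  outer loop
   vertex 1.5 1.2 0.4
   vertex 2.4 0.1 1.2
   vertex 0.2 2.3 0.6
  endloop
 endfacet
 facet normal 0.187 0.981 -0.047
  outer loop
   vertex 0.6 3.1 0.5
   vertex 0.0 3.2 0.2
   vertex 2.5 2.8 1.8
  endloop
 endfacet
 facet normal 0.566 0.347 -0.747
  outer loop
   vertex 0.6 3.1 0.5
   vertex 2.5 2.8 1.8
   vertex 2.6 0.7 0.9
  endloop
 endfacet
 facet normal 0.466 0.265 -0.844
  outer loop
   vertex 0.6 3.1 0.5
   vertex 1.5 1.2 0.4
   vertex 0.0 3.2 0.2
  endloop
 endfacet
 facet normal 0.500 0.280 -0.820
  outer loop
   vertex 0.6 3.1 0.5
   vertex 2.6 0.7 0.9
   vertex 1.5 1.2 0.4
  endloop
 endfacet
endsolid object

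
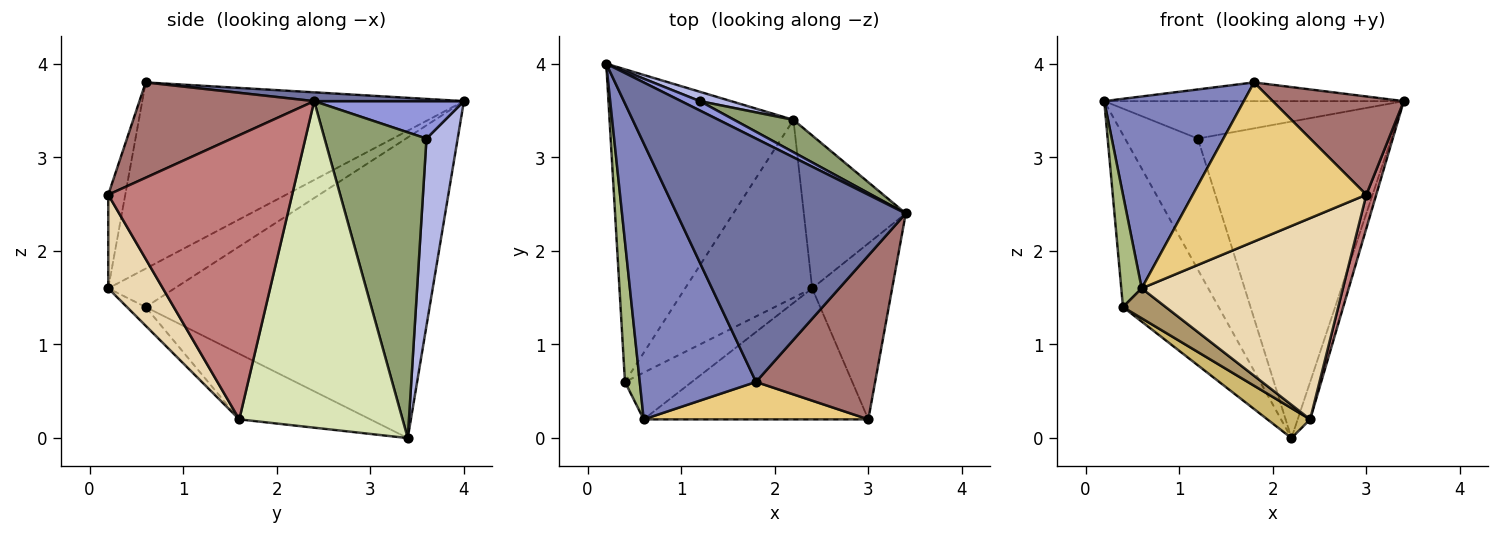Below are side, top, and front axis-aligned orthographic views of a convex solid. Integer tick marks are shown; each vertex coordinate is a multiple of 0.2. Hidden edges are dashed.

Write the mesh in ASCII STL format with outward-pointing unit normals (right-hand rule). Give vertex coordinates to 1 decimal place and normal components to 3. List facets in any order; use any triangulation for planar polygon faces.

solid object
 facet normal 0.038 0.077 0.996
  outer loop
   vertex 1.8 0.6 3.8
   vertex 3.4 2.4 3.6
   vertex 0.2 4.0 3.6
  endloop
 endfacet
 facet normal -0.796 -0.345 0.497
  outer loop
   vertex 1.8 0.6 3.8
   vertex 0.2 4.0 3.6
   vertex 0.6 0.2 1.6
  endloop
 endfacet
 facet normal 0.436 0.873 0.218
  outer loop
   vertex 1.2 3.6 3.2
   vertex 0.2 4.0 3.6
   vertex 3.4 2.4 3.6
  endloop
 endfacet
 facet normal 0.393 0.917 0.066
  outer loop
   vertex 1.2 3.6 3.2
   vertex 2.2 3.4 0.0
   vertex 0.2 4.0 3.6
  endloop
 endfacet
 facet normal 0.464 0.881 0.090
  outer loop
   vertex 1.2 3.6 3.2
   vertex 3.4 2.4 3.6
   vertex 2.2 3.4 0.0
  endloop
 endfacet
 facet normal -0.897 -0.276 0.345
  outer loop
   vertex 0.4 0.6 1.4
   vertex 0.6 0.2 1.6
   vertex 0.2 4.0 3.6
  endloop
 endfacet
 facet normal -0.820 0.276 -0.502
  outer loop
   vertex 0.4 0.6 1.4
   vertex 0.2 4.0 3.6
   vertex 2.2 3.4 0.0
  endloop
 endfacet
 facet normal 0.952 0.073 -0.297
  outer loop
   vertex 2.4 1.6 0.2
   vertex 2.2 3.4 0.0
   vertex 3.4 2.4 3.6
  endloop
 endfacet
 facet normal -0.230 -0.525 -0.820
  outer loop
   vertex 2.4 1.6 0.2
   vertex 0.6 0.2 1.6
   vertex 0.4 0.6 1.4
  endloop
 endfacet
 facet normal -0.453 -0.148 -0.879
  outer loop
   vertex 2.4 1.6 0.2
   vertex 0.4 0.6 1.4
   vertex 2.2 3.4 0.0
  endloop
 endfacet
 facet normal -0.095 -0.969 0.228
  outer loop
   vertex 3.0 0.2 2.6
   vertex 1.8 0.6 3.8
   vertex 0.6 0.2 1.6
  endloop
 endfacet
 facet normal 0.222 -0.817 -0.532
  outer loop
   vertex 3.0 0.2 2.6
   vertex 0.6 0.2 1.6
   vertex 2.4 1.6 0.2
  endloop
 endfacet
 facet normal 0.566 -0.424 0.707
  outer loop
   vertex 3.0 0.2 2.6
   vertex 3.4 2.4 3.6
   vertex 1.8 0.6 3.8
  endloop
 endfacet
 facet normal 0.961 -0.052 -0.271
  outer loop
   vertex 3.0 0.2 2.6
   vertex 2.4 1.6 0.2
   vertex 3.4 2.4 3.6
  endloop
 endfacet
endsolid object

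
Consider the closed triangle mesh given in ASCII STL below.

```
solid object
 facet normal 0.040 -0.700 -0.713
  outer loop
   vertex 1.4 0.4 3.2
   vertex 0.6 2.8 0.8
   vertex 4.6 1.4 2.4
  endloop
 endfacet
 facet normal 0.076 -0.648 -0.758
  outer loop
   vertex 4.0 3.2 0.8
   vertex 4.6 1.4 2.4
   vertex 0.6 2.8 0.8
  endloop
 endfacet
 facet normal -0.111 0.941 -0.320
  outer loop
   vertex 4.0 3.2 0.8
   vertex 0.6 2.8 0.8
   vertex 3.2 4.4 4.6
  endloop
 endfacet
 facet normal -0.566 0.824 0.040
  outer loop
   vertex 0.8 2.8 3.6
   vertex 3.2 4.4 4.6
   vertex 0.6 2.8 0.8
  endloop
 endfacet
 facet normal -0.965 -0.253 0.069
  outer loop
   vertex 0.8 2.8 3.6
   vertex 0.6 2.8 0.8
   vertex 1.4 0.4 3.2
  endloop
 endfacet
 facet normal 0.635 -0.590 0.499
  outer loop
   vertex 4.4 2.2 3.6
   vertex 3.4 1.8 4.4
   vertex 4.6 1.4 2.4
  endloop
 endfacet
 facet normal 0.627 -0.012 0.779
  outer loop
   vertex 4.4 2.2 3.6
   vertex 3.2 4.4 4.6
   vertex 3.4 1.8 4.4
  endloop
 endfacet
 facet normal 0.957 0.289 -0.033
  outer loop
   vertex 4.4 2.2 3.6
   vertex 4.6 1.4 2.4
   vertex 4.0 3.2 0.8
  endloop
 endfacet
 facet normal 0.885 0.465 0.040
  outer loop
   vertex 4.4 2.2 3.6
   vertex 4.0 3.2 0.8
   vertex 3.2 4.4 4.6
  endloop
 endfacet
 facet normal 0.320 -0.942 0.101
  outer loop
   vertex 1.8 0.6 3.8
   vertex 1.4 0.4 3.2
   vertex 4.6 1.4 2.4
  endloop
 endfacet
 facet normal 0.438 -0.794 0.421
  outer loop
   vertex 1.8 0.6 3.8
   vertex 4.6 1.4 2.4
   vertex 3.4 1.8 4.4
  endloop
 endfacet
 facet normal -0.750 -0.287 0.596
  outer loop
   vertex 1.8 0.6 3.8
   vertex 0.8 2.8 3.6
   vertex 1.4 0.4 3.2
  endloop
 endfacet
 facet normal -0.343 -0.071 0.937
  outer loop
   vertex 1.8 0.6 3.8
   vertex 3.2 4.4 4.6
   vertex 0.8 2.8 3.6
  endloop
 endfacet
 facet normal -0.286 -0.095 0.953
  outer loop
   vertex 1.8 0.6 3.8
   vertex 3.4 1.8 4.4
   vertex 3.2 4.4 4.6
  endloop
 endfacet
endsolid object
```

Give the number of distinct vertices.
9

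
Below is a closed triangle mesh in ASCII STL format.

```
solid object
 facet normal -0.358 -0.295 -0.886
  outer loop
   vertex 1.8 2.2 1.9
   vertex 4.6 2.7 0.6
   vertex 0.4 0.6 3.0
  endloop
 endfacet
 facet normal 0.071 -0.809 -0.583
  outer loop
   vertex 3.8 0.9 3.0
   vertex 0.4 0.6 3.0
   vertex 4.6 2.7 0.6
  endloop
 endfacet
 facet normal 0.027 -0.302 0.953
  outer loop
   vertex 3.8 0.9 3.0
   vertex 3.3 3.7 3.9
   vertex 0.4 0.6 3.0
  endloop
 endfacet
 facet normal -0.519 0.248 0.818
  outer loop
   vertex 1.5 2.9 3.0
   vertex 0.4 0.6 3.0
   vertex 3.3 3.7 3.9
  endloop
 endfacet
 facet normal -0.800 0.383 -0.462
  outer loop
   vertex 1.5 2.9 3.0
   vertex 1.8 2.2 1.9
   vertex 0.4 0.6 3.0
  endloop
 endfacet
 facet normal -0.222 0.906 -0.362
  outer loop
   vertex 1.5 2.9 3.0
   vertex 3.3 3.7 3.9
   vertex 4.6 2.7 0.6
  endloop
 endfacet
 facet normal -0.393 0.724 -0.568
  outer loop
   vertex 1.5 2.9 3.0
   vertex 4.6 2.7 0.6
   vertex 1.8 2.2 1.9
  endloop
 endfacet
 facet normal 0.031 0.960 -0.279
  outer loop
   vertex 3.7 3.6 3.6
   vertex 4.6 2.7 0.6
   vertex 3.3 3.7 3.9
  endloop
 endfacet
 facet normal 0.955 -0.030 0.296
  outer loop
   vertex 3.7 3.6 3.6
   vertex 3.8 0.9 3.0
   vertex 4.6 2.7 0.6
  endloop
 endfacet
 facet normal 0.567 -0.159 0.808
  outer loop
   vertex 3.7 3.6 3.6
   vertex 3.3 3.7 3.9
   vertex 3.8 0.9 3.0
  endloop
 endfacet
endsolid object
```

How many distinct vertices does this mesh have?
7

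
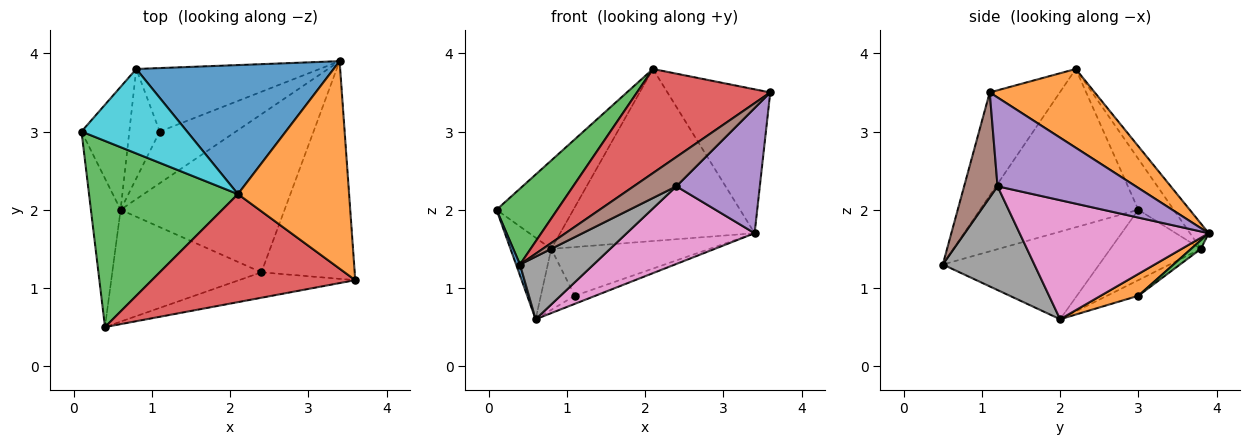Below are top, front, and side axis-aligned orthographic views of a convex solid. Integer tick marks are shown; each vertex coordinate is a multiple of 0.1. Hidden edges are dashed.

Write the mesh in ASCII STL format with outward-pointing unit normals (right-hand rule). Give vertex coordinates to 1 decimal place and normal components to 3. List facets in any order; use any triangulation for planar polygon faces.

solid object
 facet normal -0.947 -0.024 -0.321
  outer loop
   vertex 0.6 2.0 0.6
   vertex 0.4 0.5 1.3
   vertex 0.1 3.0 2.0
  endloop
 endfacet
 facet normal 0.503 0.492 0.710
  outer loop
   vertex 2.1 2.2 3.8
   vertex 3.6 1.1 3.5
   vertex 3.4 3.9 1.7
  endloop
 endfacet
 facet normal -0.702 -0.269 0.660
  outer loop
   vertex 2.1 2.2 3.8
   vertex 0.1 3.0 2.0
   vertex 0.4 0.5 1.3
  endloop
 endfacet
 facet normal -0.343 -0.652 0.676
  outer loop
   vertex 2.1 2.2 3.8
   vertex 0.4 0.5 1.3
   vertex 3.6 1.1 3.5
  endloop
 endfacet
 facet normal 0.637 -0.384 -0.669
  outer loop
   vertex 2.4 1.2 2.3
   vertex 3.4 3.9 1.7
   vertex 3.6 1.1 3.5
  endloop
 endfacet
 facet normal 0.509 -0.650 -0.564
  outer loop
   vertex 2.4 1.2 2.3
   vertex 3.6 1.1 3.5
   vertex 0.4 0.5 1.3
  endloop
 endfacet
 facet normal 0.546 -0.369 -0.752
  outer loop
   vertex 2.4 1.2 2.3
   vertex 0.6 2.0 0.6
   vertex 3.4 3.9 1.7
  endloop
 endfacet
 facet normal 0.519 -0.417 -0.746
  outer loop
   vertex 2.4 1.2 2.3
   vertex 0.4 0.5 1.3
   vertex 0.6 2.0 0.6
  endloop
 endfacet
 facet normal -0.775 0.349 -0.526
  outer loop
   vertex 0.8 3.8 1.5
   vertex 0.6 2.0 0.6
   vertex 0.1 3.0 2.0
  endloop
 endfacet
 facet normal -0.316 0.686 0.656
  outer loop
   vertex 0.8 3.8 1.5
   vertex 0.1 3.0 2.0
   vertex 2.1 2.2 3.8
  endloop
 endfacet
 facet normal -0.077 0.798 0.598
  outer loop
   vertex 0.8 3.8 1.5
   vertex 2.1 2.2 3.8
   vertex 3.4 3.9 1.7
  endloop
 endfacet
 facet normal 0.272 0.149 -0.951
  outer loop
   vertex 1.1 3.0 0.9
   vertex 3.4 3.9 1.7
   vertex 0.6 2.0 0.6
  endloop
 endfacet
 facet normal 0.038 0.609 -0.793
  outer loop
   vertex 1.1 3.0 0.9
   vertex 0.8 3.8 1.5
   vertex 3.4 3.9 1.7
  endloop
 endfacet
 facet normal -0.410 0.444 -0.797
  outer loop
   vertex 1.1 3.0 0.9
   vertex 0.6 2.0 0.6
   vertex 0.8 3.8 1.5
  endloop
 endfacet
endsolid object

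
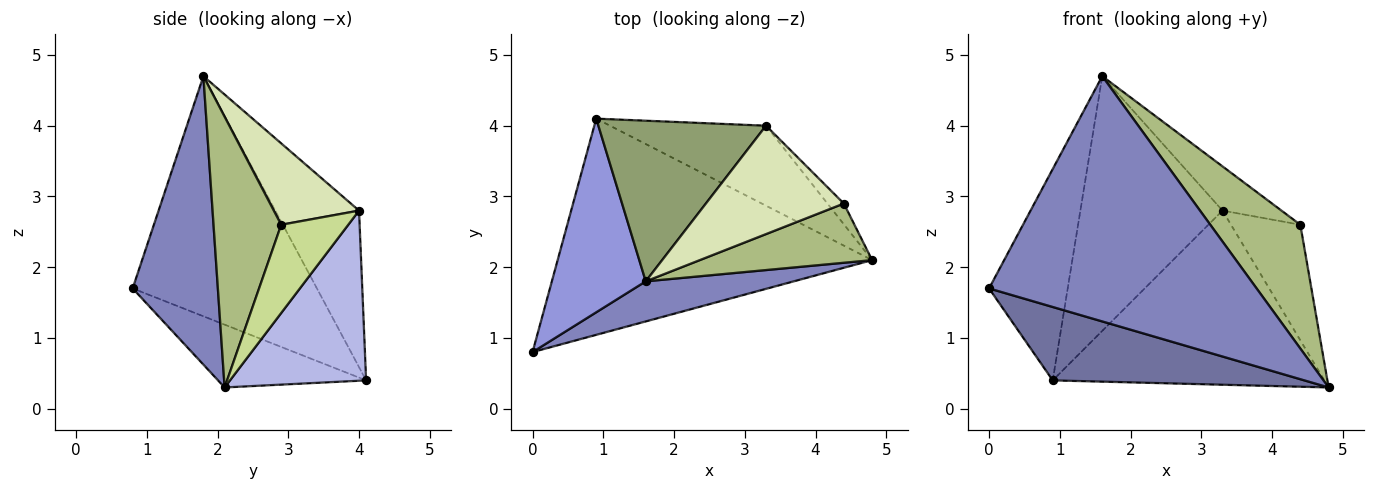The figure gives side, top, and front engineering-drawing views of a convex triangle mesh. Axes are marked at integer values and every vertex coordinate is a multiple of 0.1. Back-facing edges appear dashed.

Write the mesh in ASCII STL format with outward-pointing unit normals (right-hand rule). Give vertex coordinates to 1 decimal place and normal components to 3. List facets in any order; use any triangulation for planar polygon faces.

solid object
 facet normal -0.186 -0.316 -0.930
  outer loop
   vertex 0.9 4.1 0.4
   vertex 4.8 2.1 0.3
   vertex 0.0 0.8 1.7
  endloop
 endfacet
 facet normal 0.300 -0.941 0.154
  outer loop
   vertex 1.6 1.8 4.7
   vertex 0.0 0.8 1.7
   vertex 4.8 2.1 0.3
  endloop
 endfacet
 facet normal -0.865 0.369 0.338
  outer loop
   vertex 1.6 1.8 4.7
   vertex 0.9 4.1 0.4
   vertex 0.0 0.8 1.7
  endloop
 endfacet
 facet normal 0.414 0.827 -0.380
  outer loop
   vertex 3.3 4.0 2.8
   vertex 4.8 2.1 0.3
   vertex 0.9 4.1 0.4
  endloop
 endfacet
 facet normal -0.446 0.757 0.478
  outer loop
   vertex 3.3 4.0 2.8
   vertex 0.9 4.1 0.4
   vertex 1.6 1.8 4.7
  endloop
 endfacet
 facet normal 0.561 -0.747 0.357
  outer loop
   vertex 4.4 2.9 2.6
   vertex 1.6 1.8 4.7
   vertex 4.8 2.1 0.3
  endloop
 endfacet
 facet normal 0.690 0.713 -0.128
  outer loop
   vertex 4.4 2.9 2.6
   vertex 4.8 2.1 0.3
   vertex 3.3 4.0 2.8
  endloop
 endfacet
 facet normal 0.479 0.332 0.813
  outer loop
   vertex 4.4 2.9 2.6
   vertex 3.3 4.0 2.8
   vertex 1.6 1.8 4.7
  endloop
 endfacet
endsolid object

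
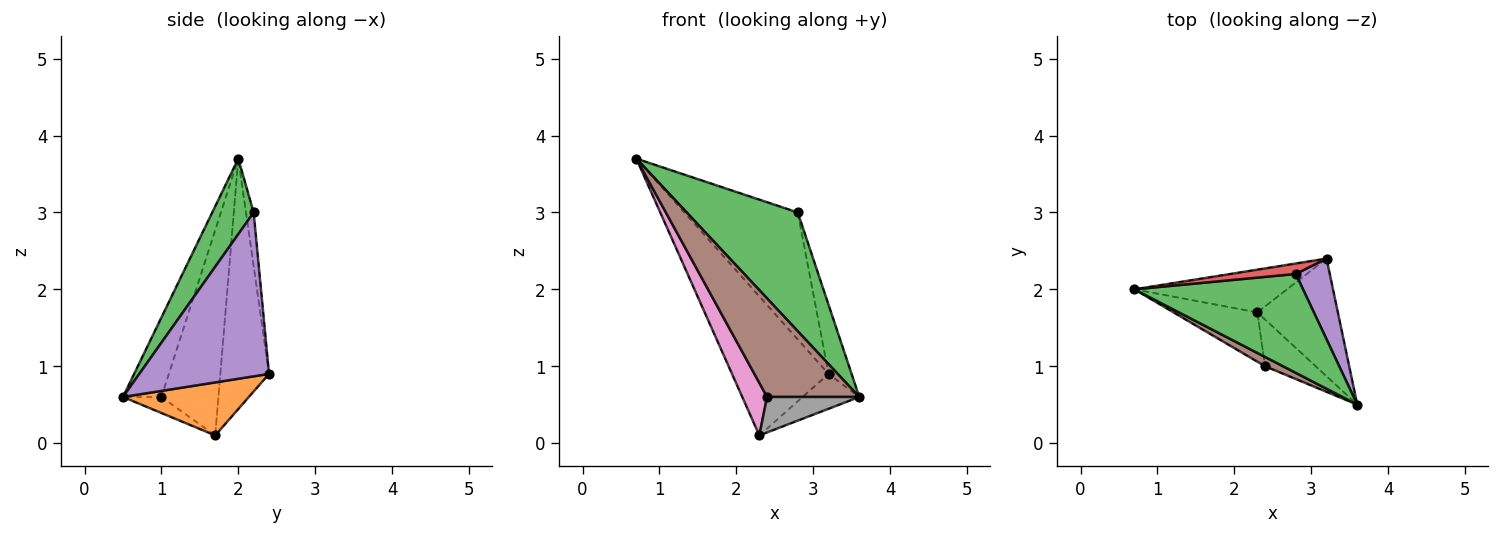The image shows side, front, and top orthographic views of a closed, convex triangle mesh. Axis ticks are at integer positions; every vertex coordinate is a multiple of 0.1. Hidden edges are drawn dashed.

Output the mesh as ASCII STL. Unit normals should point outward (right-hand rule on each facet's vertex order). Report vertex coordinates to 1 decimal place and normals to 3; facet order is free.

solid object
 facet normal -0.434 0.861 -0.265
  outer loop
   vertex 2.3 1.7 0.1
   vertex 0.7 2.0 3.7
   vertex 3.2 2.4 0.9
  endloop
 endfacet
 facet normal 0.534 0.240 -0.811
  outer loop
   vertex 2.3 1.7 0.1
   vertex 3.2 2.4 0.9
   vertex 3.6 0.5 0.6
  endloop
 endfacet
 facet normal 0.275 -0.739 0.615
  outer loop
   vertex 2.8 2.2 3.0
   vertex 0.7 2.0 3.7
   vertex 3.6 0.5 0.6
  endloop
 endfacet
 facet normal -0.067 0.994 0.082
  outer loop
   vertex 2.8 2.2 3.0
   vertex 3.2 2.4 0.9
   vertex 0.7 2.0 3.7
  endloop
 endfacet
 facet normal 0.965 0.171 0.200
  outer loop
   vertex 2.8 2.2 3.0
   vertex 3.6 0.5 0.6
   vertex 3.2 2.4 0.9
  endloop
 endfacet
 facet normal -0.383 -0.920 0.087
  outer loop
   vertex 2.4 1.0 0.6
   vertex 3.6 0.5 0.6
   vertex 0.7 2.0 3.7
  endloop
 endfacet
 facet normal -0.859 -0.373 -0.351
  outer loop
   vertex 2.4 1.0 0.6
   vertex 0.7 2.0 3.7
   vertex 2.3 1.7 0.1
  endloop
 endfacet
 facet normal -0.244 -0.586 -0.772
  outer loop
   vertex 2.4 1.0 0.6
   vertex 2.3 1.7 0.1
   vertex 3.6 0.5 0.6
  endloop
 endfacet
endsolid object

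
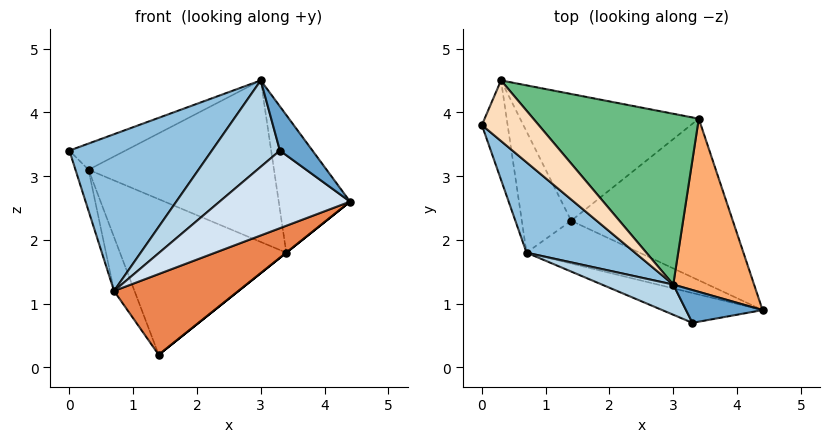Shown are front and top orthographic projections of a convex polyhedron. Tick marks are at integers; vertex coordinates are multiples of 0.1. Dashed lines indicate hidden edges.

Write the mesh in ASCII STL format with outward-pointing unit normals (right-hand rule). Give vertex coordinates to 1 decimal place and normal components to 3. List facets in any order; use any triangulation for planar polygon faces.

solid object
 facet normal 0.501 -0.695 0.516
  outer loop
   vertex 3.0 1.3 4.5
   vertex 3.3 0.7 3.4
   vertex 4.4 0.9 2.6
  endloop
 endfacet
 facet normal -0.671 -0.642 0.370
  outer loop
   vertex 0.7 1.8 1.2
   vertex 3.0 1.3 4.5
   vertex 0.0 3.8 3.4
  endloop
 endfacet
 facet normal -0.561 -0.781 0.273
  outer loop
   vertex 0.7 1.8 1.2
   vertex 3.3 0.7 3.4
   vertex 3.0 1.3 4.5
  endloop
 endfacet
 facet normal -0.091 -0.930 -0.357
  outer loop
   vertex 0.7 1.8 1.2
   vertex 4.4 0.9 2.6
   vertex 3.3 0.7 3.4
  endloop
 endfacet
 facet normal -0.038 -0.883 -0.468
  outer loop
   vertex 0.7 1.8 1.2
   vertex 1.4 2.3 0.2
   vertex 4.4 0.9 2.6
  endloop
 endfacet
 facet normal 0.778 0.391 0.491
  outer loop
   vertex 3.4 3.9 1.8
   vertex 3.0 1.3 4.5
   vertex 4.4 0.9 2.6
  endloop
 endfacet
 facet normal 0.625 0.000 -0.781
  outer loop
   vertex 3.4 3.9 1.8
   vertex 4.4 0.9 2.6
   vertex 1.4 2.3 0.2
  endloop
 endfacet
 facet normal -0.006 0.396 0.918
  outer loop
   vertex 0.3 4.5 3.1
   vertex 0.0 3.8 3.4
   vertex 3.0 1.3 4.5
  endloop
 endfacet
 facet normal 0.401 0.629 0.666
  outer loop
   vertex 0.3 4.5 3.1
   vertex 3.0 1.3 4.5
   vertex 3.4 3.9 1.8
  endloop
 endfacet
 facet normal -0.114 0.770 -0.628
  outer loop
   vertex 0.3 4.5 3.1
   vertex 3.4 3.9 1.8
   vertex 1.4 2.3 0.2
  endloop
 endfacet
 facet normal -0.876 0.184 -0.446
  outer loop
   vertex 0.3 4.5 3.1
   vertex 0.7 1.8 1.2
   vertex 0.0 3.8 3.4
  endloop
 endfacet
 facet normal -0.847 0.216 -0.485
  outer loop
   vertex 0.3 4.5 3.1
   vertex 1.4 2.3 0.2
   vertex 0.7 1.8 1.2
  endloop
 endfacet
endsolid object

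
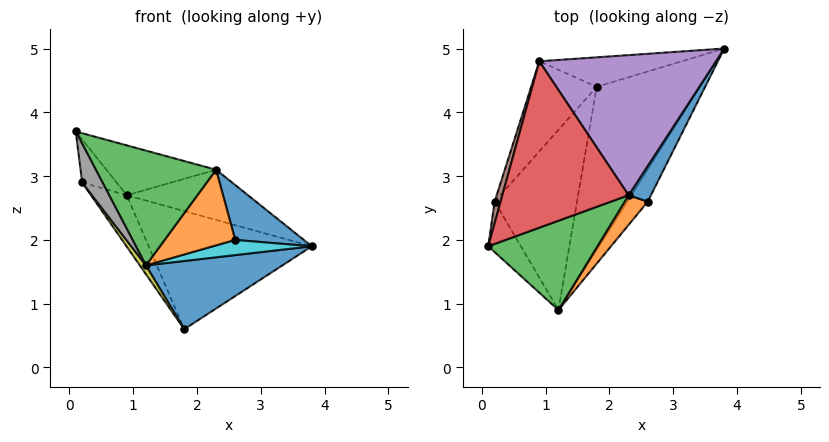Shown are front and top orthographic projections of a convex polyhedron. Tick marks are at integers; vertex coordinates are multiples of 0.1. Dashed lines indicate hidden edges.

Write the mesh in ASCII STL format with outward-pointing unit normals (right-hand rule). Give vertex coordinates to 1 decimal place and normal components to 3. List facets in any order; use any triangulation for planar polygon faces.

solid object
 facet normal 0.582 -0.314 -0.750
  outer loop
   vertex 1.8 4.4 0.6
   vertex 3.8 5.0 1.9
   vertex 1.2 0.9 1.6
  endloop
 endfacet
 facet normal -0.133 0.962 -0.240
  outer loop
   vertex 0.9 4.8 2.7
   vertex 3.8 5.0 1.9
   vertex 1.8 4.4 0.6
  endloop
 endfacet
 facet normal 0.414 -0.719 0.559
  outer loop
   vertex 2.3 2.7 3.1
   vertex 0.1 1.9 3.7
   vertex 1.2 0.9 1.6
  endloop
 endfacet
 facet normal 0.155 0.284 0.946
  outer loop
   vertex 2.3 2.7 3.1
   vertex 0.9 4.8 2.7
   vertex 0.1 1.9 3.7
  endloop
 endfacet
 facet normal 0.230 0.328 0.916
  outer loop
   vertex 2.3 2.7 3.1
   vertex 3.8 5.0 1.9
   vertex 0.9 4.8 2.7
  endloop
 endfacet
 facet normal -0.937 0.312 0.156
  outer loop
   vertex 0.2 2.6 2.9
   vertex 0.1 1.9 3.7
   vertex 0.9 4.8 2.7
  endloop
 endfacet
 facet normal -0.875 0.240 -0.421
  outer loop
   vertex 0.2 2.6 2.9
   vertex 0.9 4.8 2.7
   vertex 1.8 4.4 0.6
  endloop
 endfacet
 facet normal -0.900 -0.266 -0.345
  outer loop
   vertex 0.2 2.6 2.9
   vertex 1.2 0.9 1.6
   vertex 0.1 1.9 3.7
  endloop
 endfacet
 facet normal -0.810 -0.029 -0.586
  outer loop
   vertex 0.2 2.6 2.9
   vertex 1.8 4.4 0.6
   vertex 1.2 0.9 1.6
  endloop
 endfacet
 facet normal 0.612 -0.336 -0.715
  outer loop
   vertex 2.6 2.6 2.0
   vertex 1.2 0.9 1.6
   vertex 3.8 5.0 1.9
  endloop
 endfacet
 facet normal 0.865 -0.421 0.274
  outer loop
   vertex 2.6 2.6 2.0
   vertex 3.8 5.0 1.9
   vertex 2.3 2.7 3.1
  endloop
 endfacet
 facet normal 0.716 -0.650 0.254
  outer loop
   vertex 2.6 2.6 2.0
   vertex 2.3 2.7 3.1
   vertex 1.2 0.9 1.6
  endloop
 endfacet
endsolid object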